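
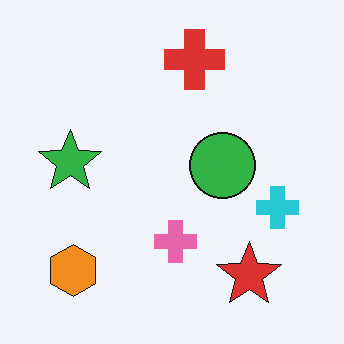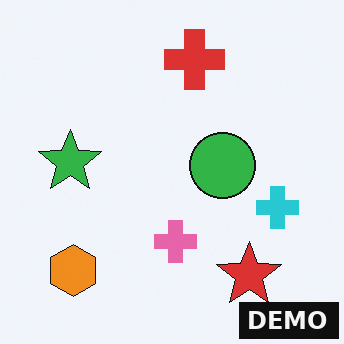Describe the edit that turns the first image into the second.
It was watermarked with the text "DEMO" in the lower-right corner.

A dark label reading "DEMO" appears in the lower-right corner.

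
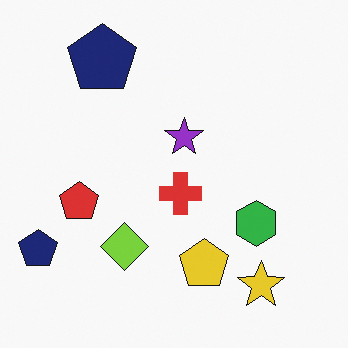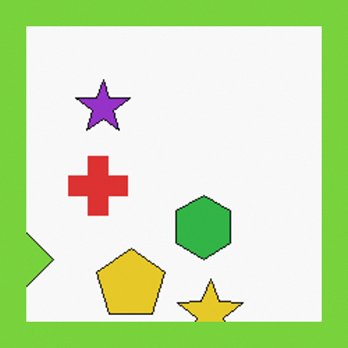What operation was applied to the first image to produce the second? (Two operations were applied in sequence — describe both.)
The transformation is: cropped tightly and scaled back up, then framed with a lime border.

The visible shapes are larger and the field of view is narrower; shapes near the original edges may be partly or wholly outside the frame — a crop-and-rescale. A solid lime frame runs around the edge of the second image, with the content slightly shrunk inside it.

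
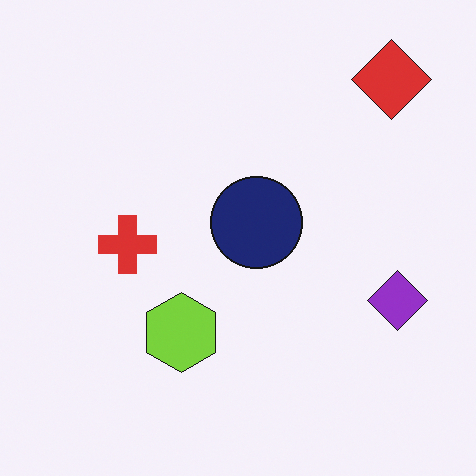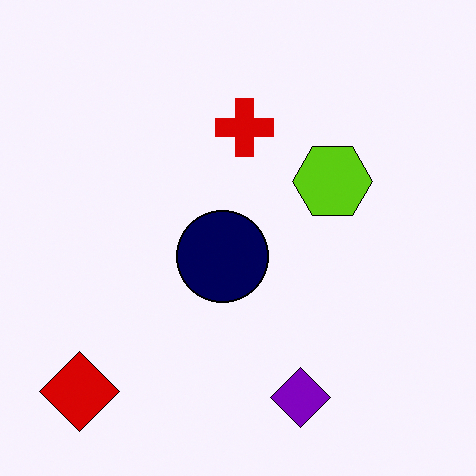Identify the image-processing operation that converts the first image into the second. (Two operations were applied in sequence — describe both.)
The second image is the first transposed (reflected across the top-left ↔ bottom-right diagonal), then given slightly increased contrast.

Shapes have swapped their row and column positions — what was in the top-right is now in the bottom-left — a diagonal reflection. Tones are pushed away from mid-grey across the whole image — a global contrast change.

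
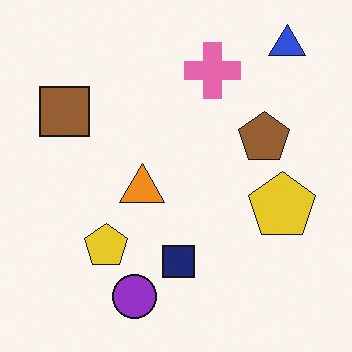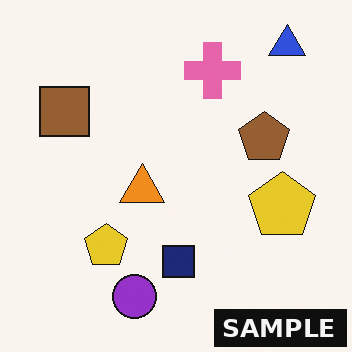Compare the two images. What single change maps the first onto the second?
Watermarked with the text "SAMPLE" in the lower-right corner.

A dark label reading "SAMPLE" appears in the lower-right corner.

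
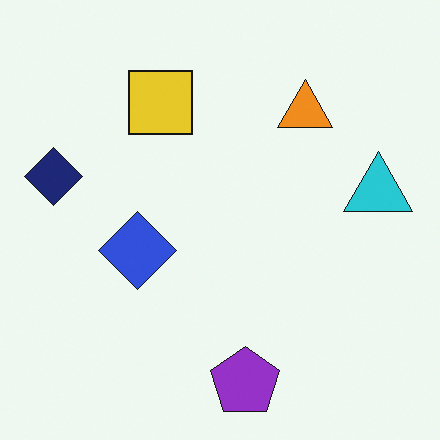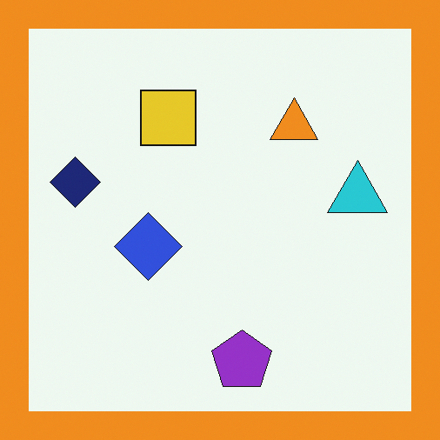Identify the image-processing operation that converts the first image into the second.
This is the original image framed with a orange border.

A solid orange frame runs around the edge of the second image, with the content slightly shrunk inside it.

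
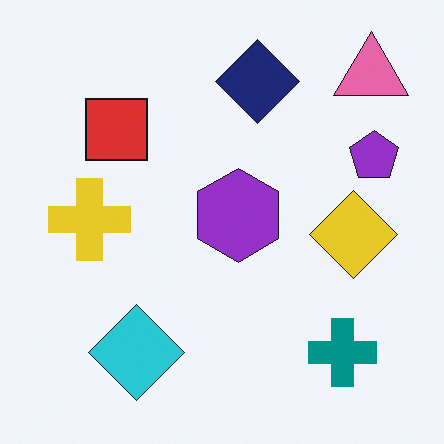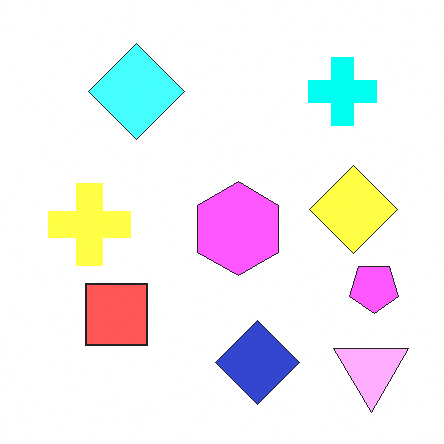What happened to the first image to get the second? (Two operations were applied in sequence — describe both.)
The second image is the first flipped vertically (top ↔ bottom), then substantially brightened.

The pink triangle is in the top-right of the first image and the bottom-right of the second — shapes on opposite sides of the horizontal midline have swapped in a mirror flip. Every pixel — background and shapes alike — is uniformly brightened.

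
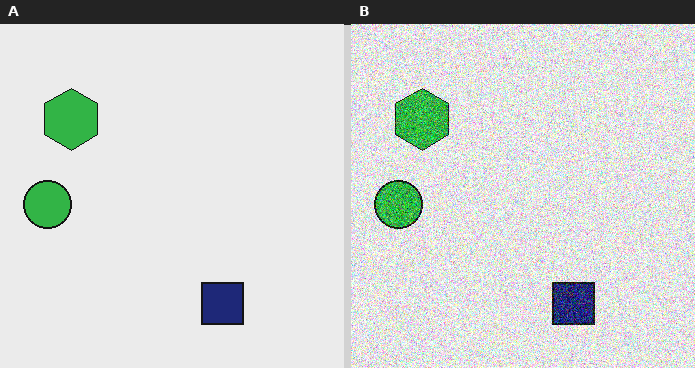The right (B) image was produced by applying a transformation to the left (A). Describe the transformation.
The transformation is: degraded with strong gaussian noise.

Random speckle covers the whole image, including the flat background.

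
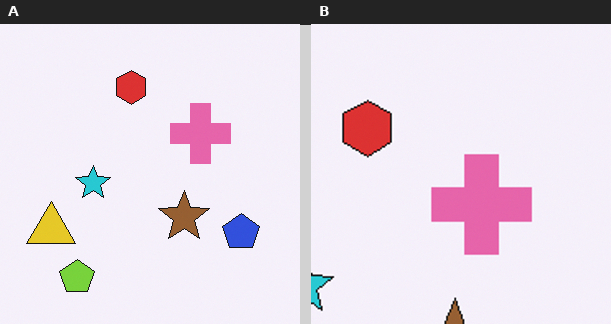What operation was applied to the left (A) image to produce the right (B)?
The transformation is: cropped to a noticeably smaller region and rescaled.

The visible shapes are larger and the field of view is narrower; shapes near the original edges may be partly or wholly outside the frame — a crop-and-rescale.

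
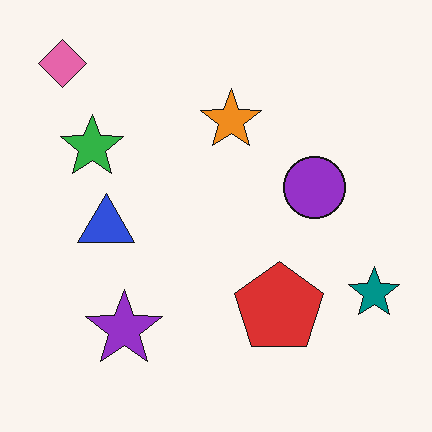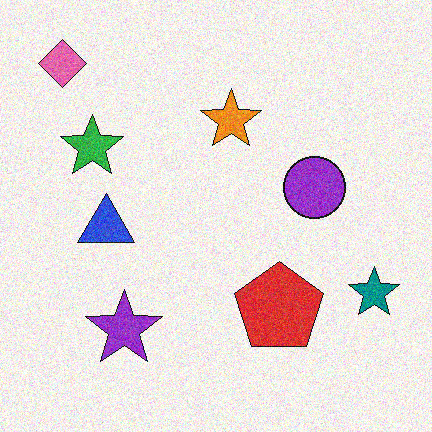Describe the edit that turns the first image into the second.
This is the original image degraded with visible gaussian noise.

Random speckle covers the whole image, including the flat background.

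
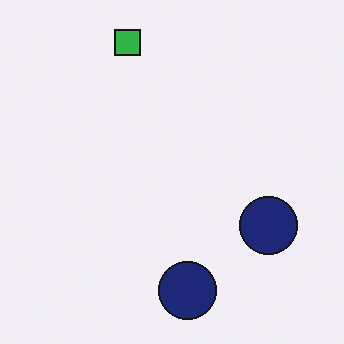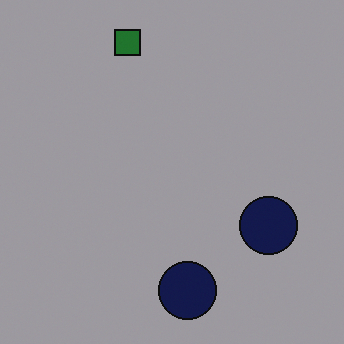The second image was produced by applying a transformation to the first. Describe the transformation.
The transformation is: substantially darkened.

Every pixel — background and shapes alike — is uniformly darkened.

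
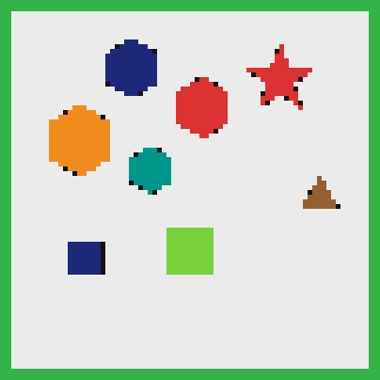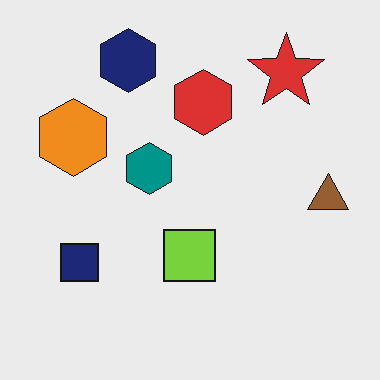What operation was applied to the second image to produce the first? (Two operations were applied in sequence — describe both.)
Lightly pixelated (a mild mosaic effect), then framed with a green border.

Shapes are reduced to large square blocks; fine edges and outlines are lost — a downscale-then-upscale (mosaic) effect. A solid green frame runs around the edge of the first image, with the content slightly shrunk inside it.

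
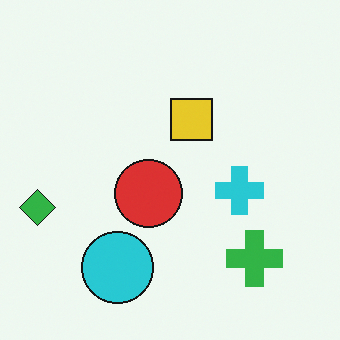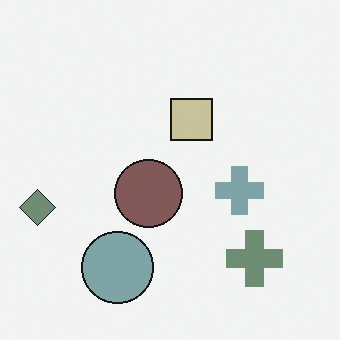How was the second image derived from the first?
The second image is the first heavily desaturated.

All colors are more muted and greyish — a global saturation change.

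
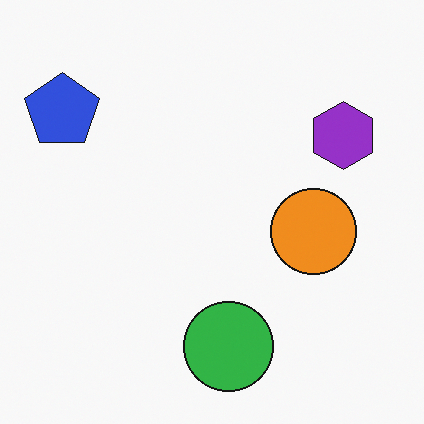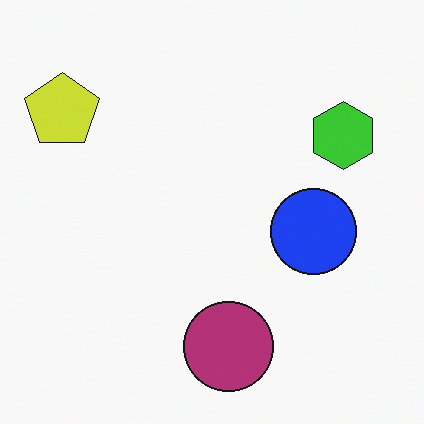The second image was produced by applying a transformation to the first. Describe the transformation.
The second image is the first hue-shifted by a large amount.

Every shape's color has rotated by the same amount around the hue wheel — a uniform hue shift.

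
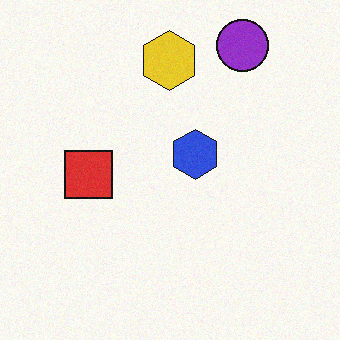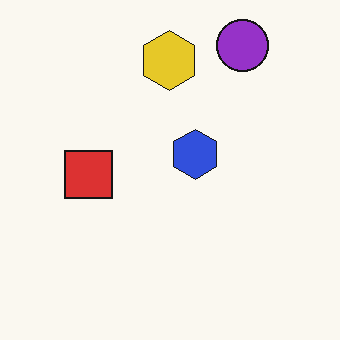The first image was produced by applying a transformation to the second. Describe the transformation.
It was degraded with subtle gaussian noise.

Random speckle covers the whole image, including the flat background.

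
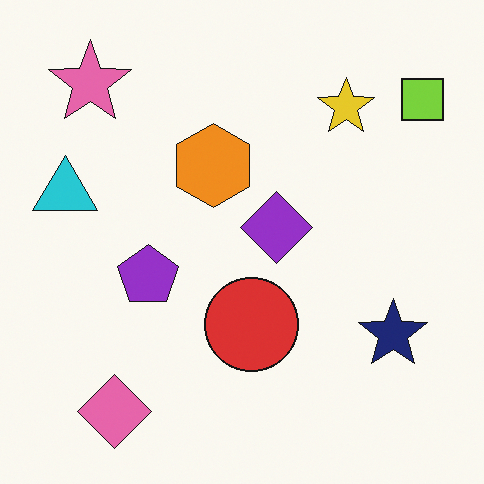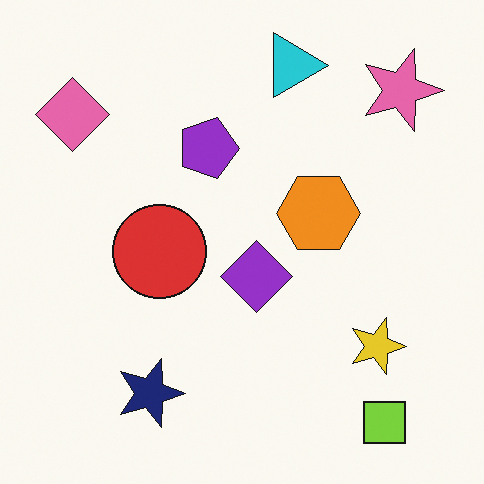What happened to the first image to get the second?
The transformation is: rotated 90° clockwise.

The lime square sits in the top-right of the first image and the bottom-right of the second — consistent with a whole-image 90° clockwise rotation.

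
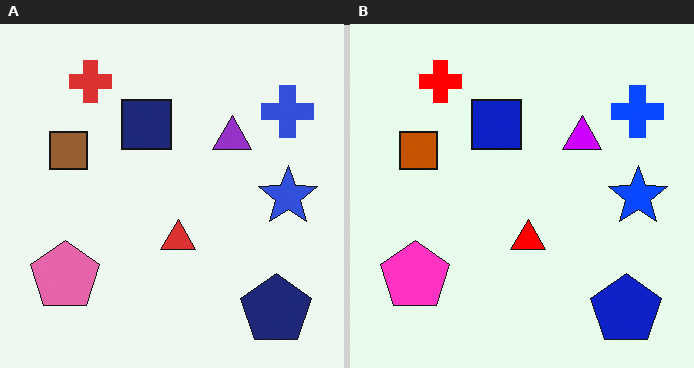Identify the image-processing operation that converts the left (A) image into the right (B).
It was made much more vivid (saturation change).

All colors are more vivid — a global saturation change.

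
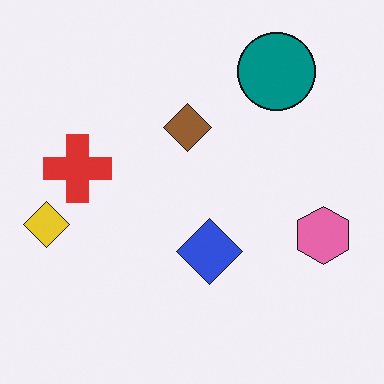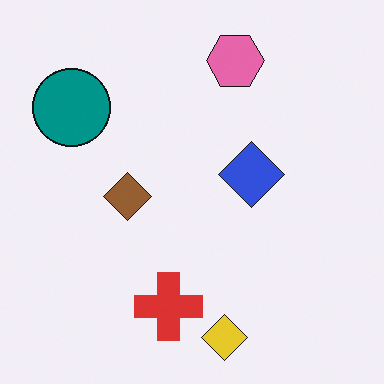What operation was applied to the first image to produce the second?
It was rotated 90° counter-clockwise.

The yellow diamond sits in the left of the first image and the bottom of the second — consistent with a whole-image 90° counter-clockwise rotation.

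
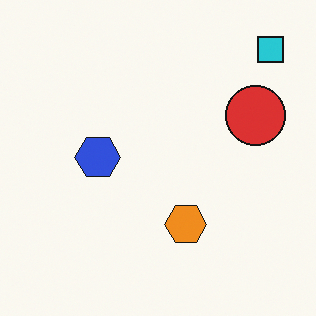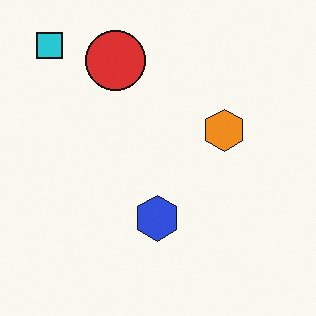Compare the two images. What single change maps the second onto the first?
The image was rotated 90° clockwise.

The cyan square sits in the top-left of the second image and the top-right of the first — consistent with a whole-image 90° clockwise rotation.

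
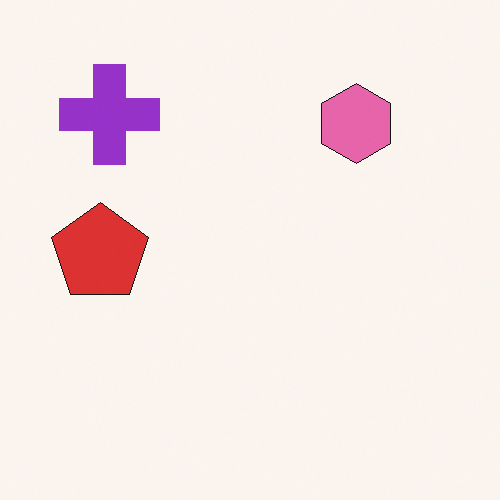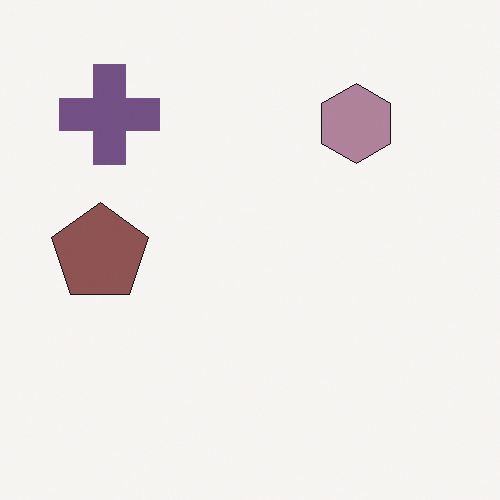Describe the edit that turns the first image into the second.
The transformation is: made much more muted (saturation change).

All colors are more muted and greyish — a global saturation change.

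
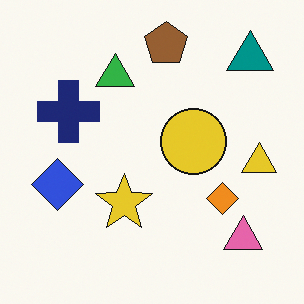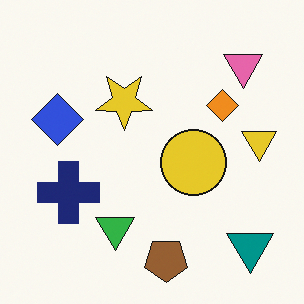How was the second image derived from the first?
This is the original image flipped vertically (top ↔ bottom).

The brown pentagon is in the top of the first image and the bottom of the second — shapes on opposite sides of the horizontal midline have swapped in a mirror flip.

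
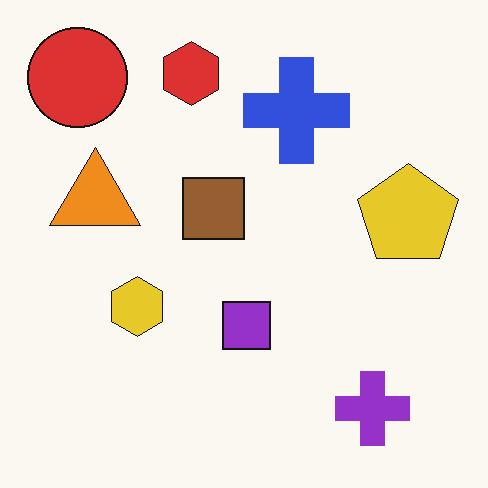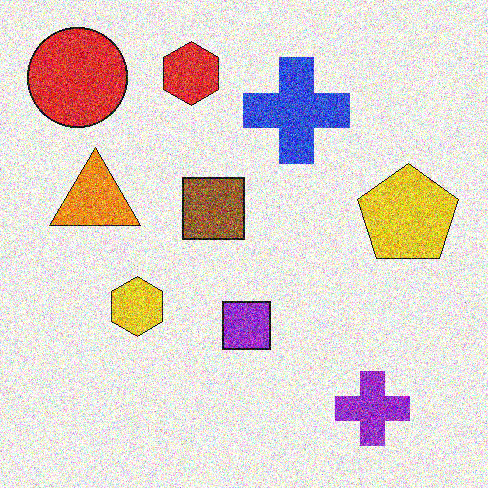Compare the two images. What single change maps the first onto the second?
Degraded with strong gaussian noise.

Random speckle covers the whole image, including the flat background.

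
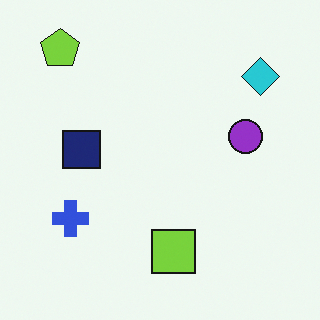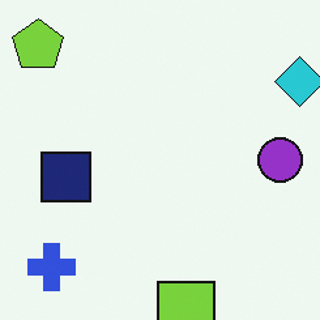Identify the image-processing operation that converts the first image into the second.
This is the original image cropped slightly and scaled back up.

The visible shapes are larger and the field of view is narrower; shapes near the original edges may be partly or wholly outside the frame — a crop-and-rescale.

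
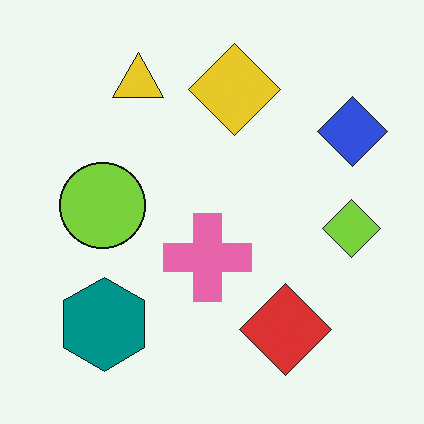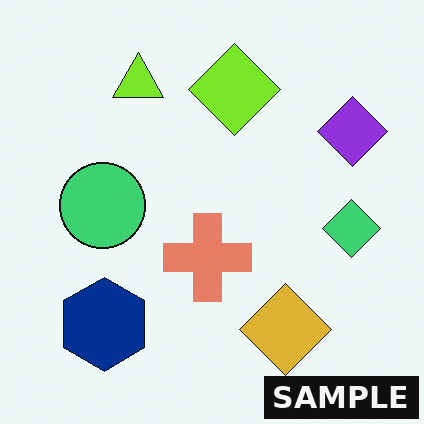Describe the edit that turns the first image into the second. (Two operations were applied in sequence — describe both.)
The image was hue-shifted by a small amount, then watermarked with the text "SAMPLE" in the lower-right corner.

Every shape's color has rotated by the same amount around the hue wheel — a uniform hue shift. A dark label reading "SAMPLE" appears in the lower-right corner.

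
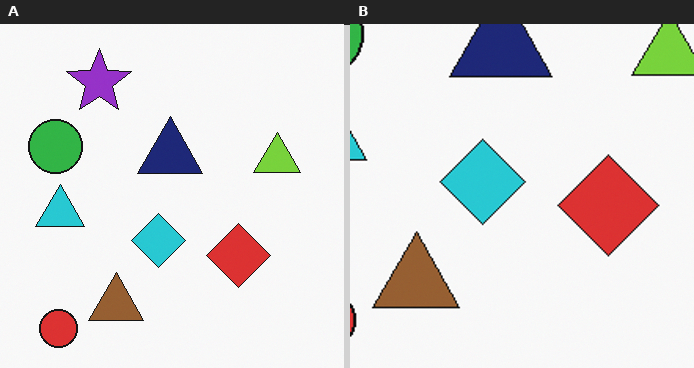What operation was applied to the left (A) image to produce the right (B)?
The right (B) image is the left (A) cropped slightly and scaled back up.

The visible shapes are larger and the field of view is narrower; shapes near the original edges may be partly or wholly outside the frame — a crop-and-rescale.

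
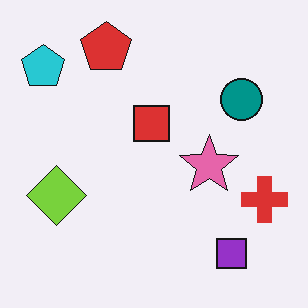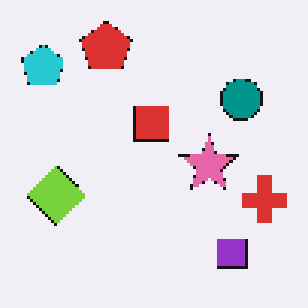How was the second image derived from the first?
It was mildly pixelated.

Shapes are reduced to large square blocks; fine edges and outlines are lost — a downscale-then-upscale (mosaic) effect.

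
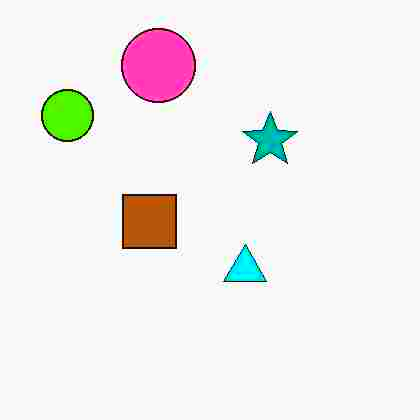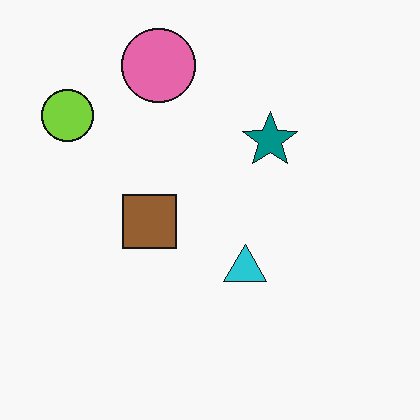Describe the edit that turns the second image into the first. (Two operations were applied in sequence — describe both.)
It was degraded with heavy JPEG compression, then heavily oversaturated.

Blocky 8×8 compression artifacts appear around shape edges and the flat background shows ringing — characteristic JPEG degradation. All colors are more vivid — a global saturation change.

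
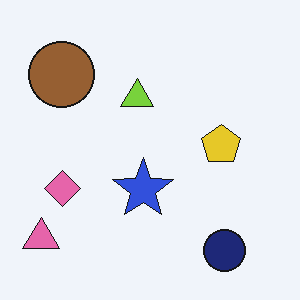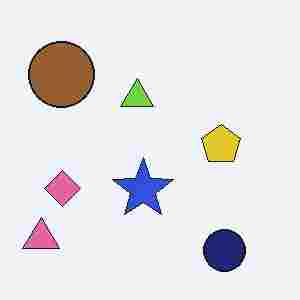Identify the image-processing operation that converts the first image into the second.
The image was heavily JPEG-compressed with obvious blocking artifacts.

Blocky 8×8 compression artifacts appear around shape edges and the flat background shows ringing — characteristic JPEG degradation.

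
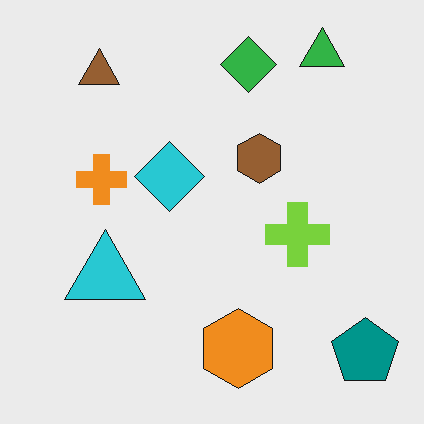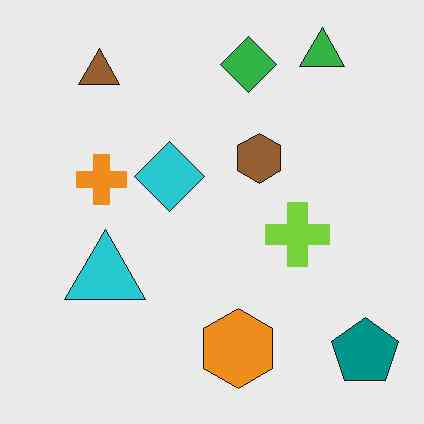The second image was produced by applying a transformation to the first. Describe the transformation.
It was JPEG-compressed with visible artifacts.

Blocky 8×8 compression artifacts appear around shape edges and the flat background shows ringing — characteristic JPEG degradation.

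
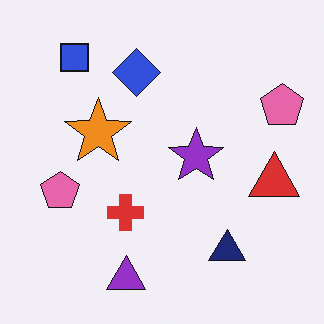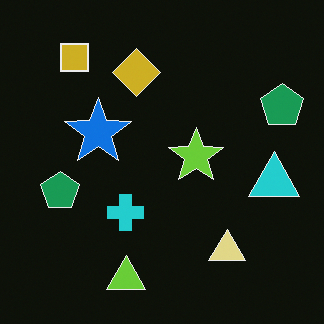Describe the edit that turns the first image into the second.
Color-inverted (negative).

The light background has become dark and every shape's color is its complement — a photographic negative.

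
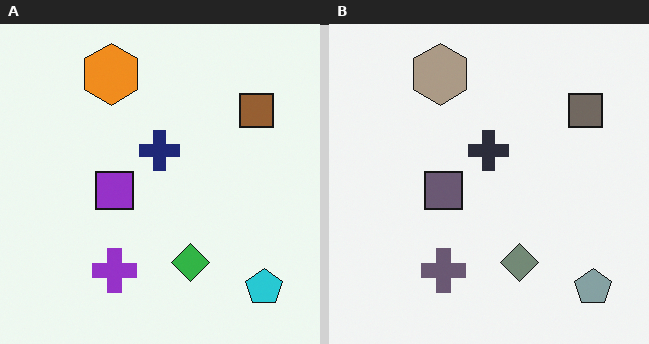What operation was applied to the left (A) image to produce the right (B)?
It was made much more muted (saturation change).

All colors are more muted and greyish — a global saturation change.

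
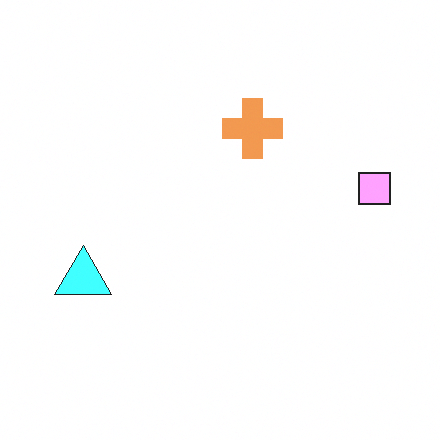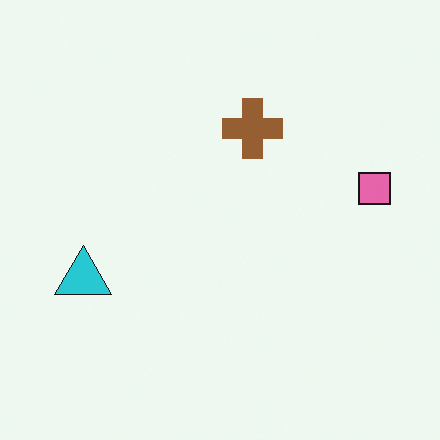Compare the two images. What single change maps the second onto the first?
Brightened a lot.

Every pixel — background and shapes alike — is uniformly brightened.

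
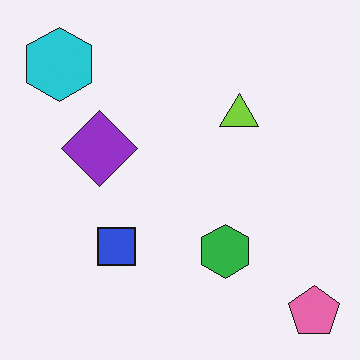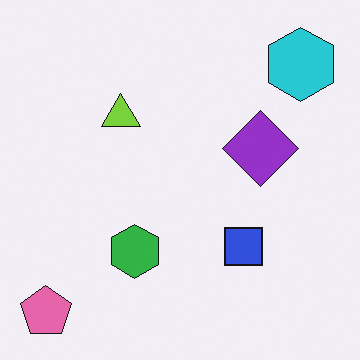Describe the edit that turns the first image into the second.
The second image is the first flipped horizontally (left ↔ right).

The pink pentagon is in the bottom-right of the first image and the bottom-left of the second — shapes on opposite sides of the vertical midline have swapped in a mirror flip.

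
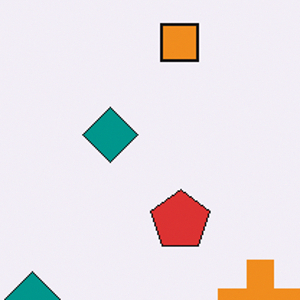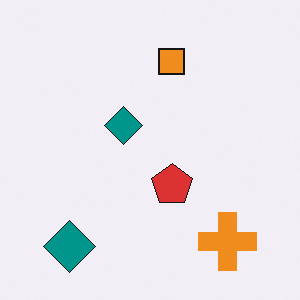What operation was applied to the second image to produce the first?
The image was cropped slightly and scaled back up.

The visible shapes are larger and the field of view is narrower; shapes near the original edges may be partly or wholly outside the frame — a crop-and-rescale.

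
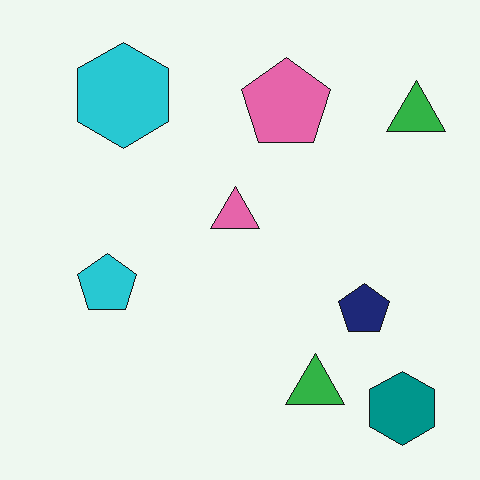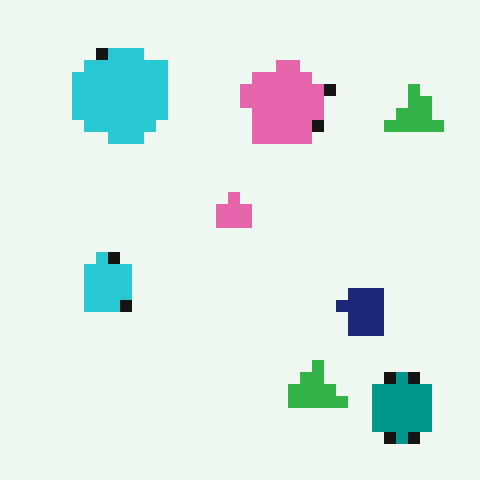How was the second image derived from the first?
It was heavily pixelated into large blocks.

Shapes are reduced to large square blocks; fine edges and outlines are lost — a downscale-then-upscale (mosaic) effect.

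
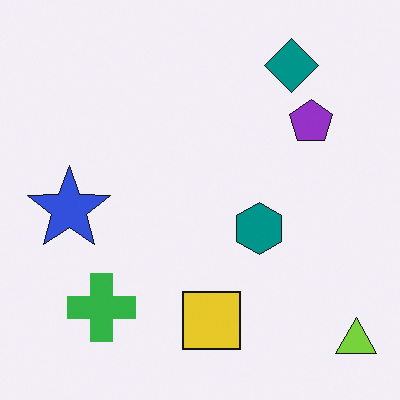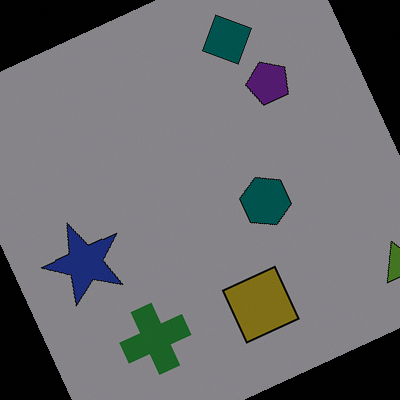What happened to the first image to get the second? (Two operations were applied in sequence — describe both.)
The transformation is: rotated counter-clockwise by a clearly visible amount, then noticeably darkened.

Every shape is tilted by the same angle and the image corners show triangular fill wedges — a whole-image rotation by a non-right angle. Every pixel — background and shapes alike — is uniformly darkened.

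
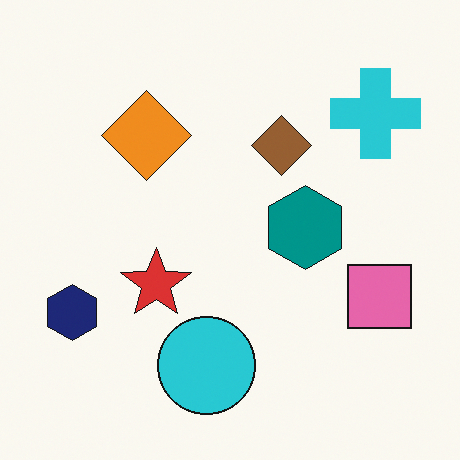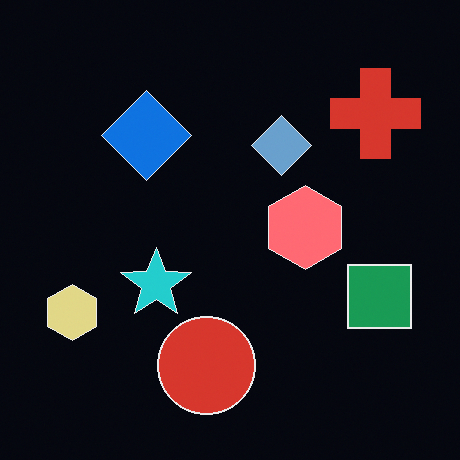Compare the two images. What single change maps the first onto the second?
Color-inverted (negative).

The light background has become dark and every shape's color is its complement — a photographic negative.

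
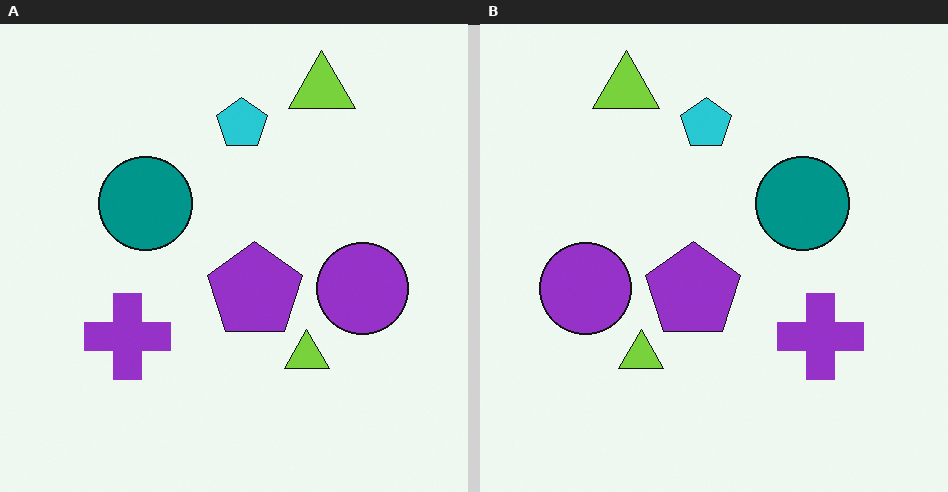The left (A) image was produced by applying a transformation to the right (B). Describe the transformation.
It was flipped horizontally (left ↔ right).

The purple circle is in the left of the right (B) image and the right of the left (A) — shapes on opposite sides of the vertical midline have swapped in a mirror flip.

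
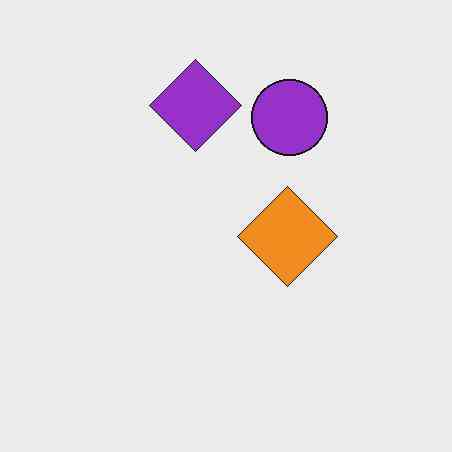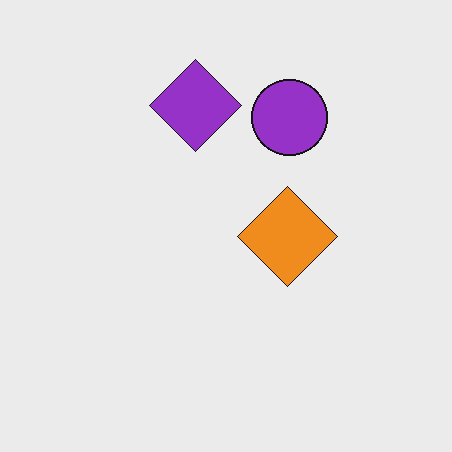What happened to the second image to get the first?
The image was given moderate JPEG compression.

Blocky 8×8 compression artifacts appear around shape edges and the flat background shows ringing — characteristic JPEG degradation.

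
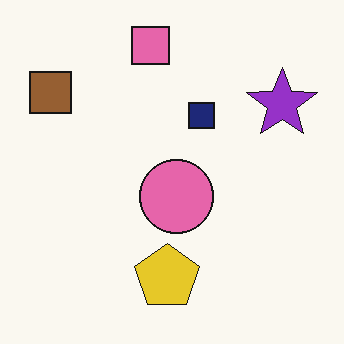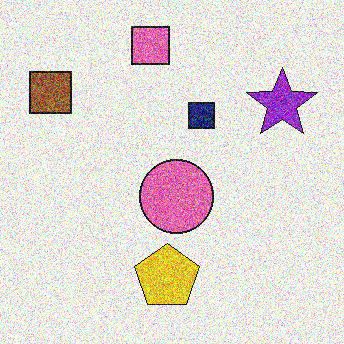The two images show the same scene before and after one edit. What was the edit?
The transformation is: degraded with heavy additive noise.

Random speckle covers the whole image, including the flat background.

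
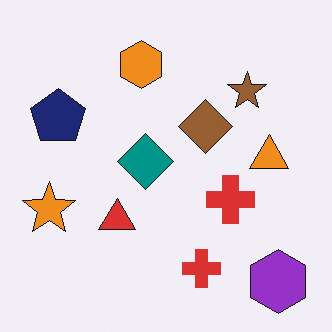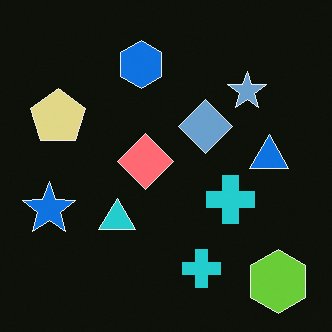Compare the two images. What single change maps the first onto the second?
This is the original image color-inverted (negative).

The light background has become dark and every shape's color is its complement — a photographic negative.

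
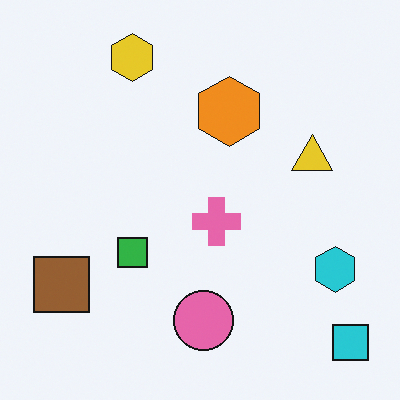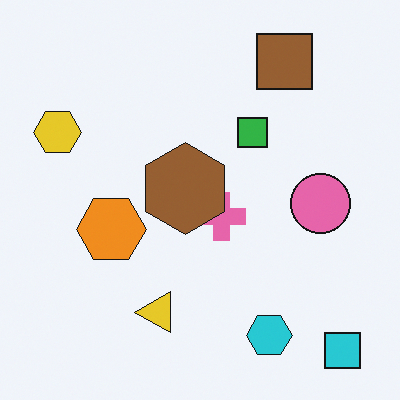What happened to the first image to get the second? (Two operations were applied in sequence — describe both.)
The transformation is: transposed (reflected across the top-left ↔ bottom-right diagonal), then overlaid with an additional brown hexagon.

Shapes have swapped their row and column positions — what was in the top-right is now in the bottom-left — a diagonal reflection. A brown hexagon appears in the second image that is absent from the first.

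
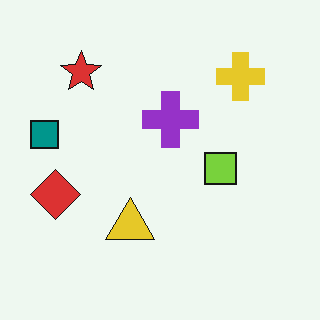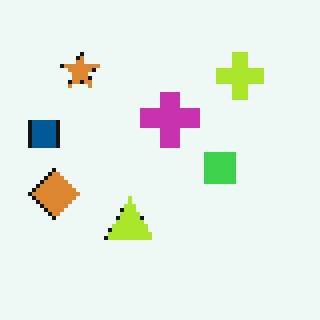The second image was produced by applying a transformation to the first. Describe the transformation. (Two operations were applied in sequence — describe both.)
The image was mildly pixelated, then hue-shifted by a small amount.

Shapes are reduced to large square blocks; fine edges and outlines are lost — a downscale-then-upscale (mosaic) effect. Every shape's color has rotated by the same amount around the hue wheel — a uniform hue shift.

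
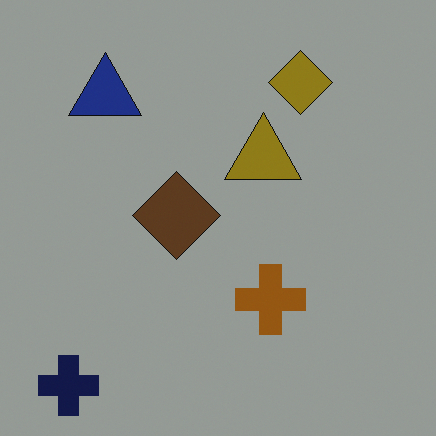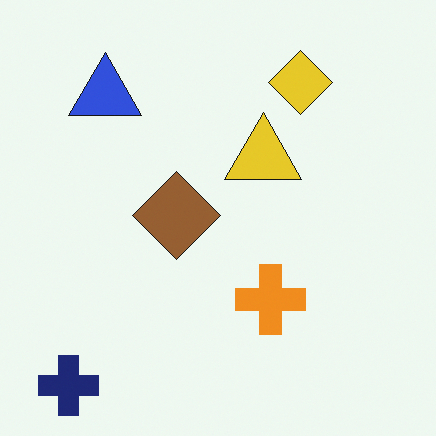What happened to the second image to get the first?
Noticeably darkened.

Every pixel — background and shapes alike — is uniformly darkened.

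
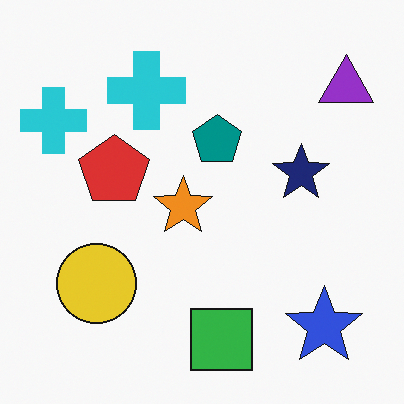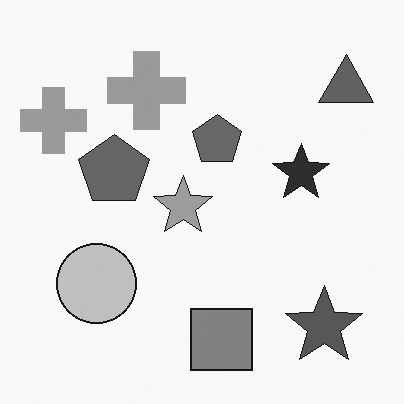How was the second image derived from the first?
The transformation is: converted to grayscale.

All color is removed — every shape is now a shade of grey.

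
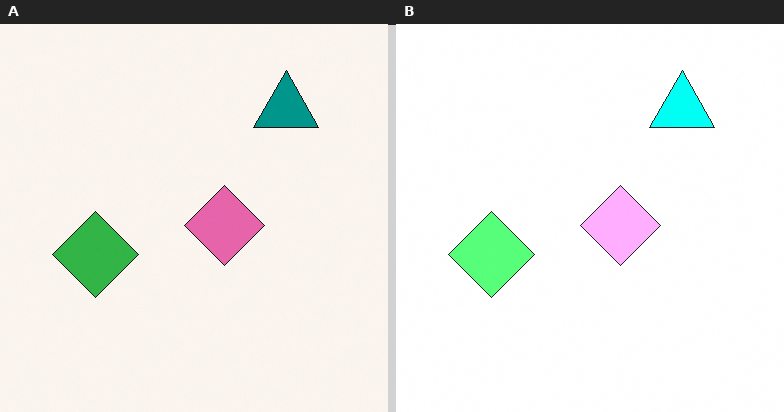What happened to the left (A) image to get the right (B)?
The transformation is: substantially brightened.

Every pixel — background and shapes alike — is uniformly brightened.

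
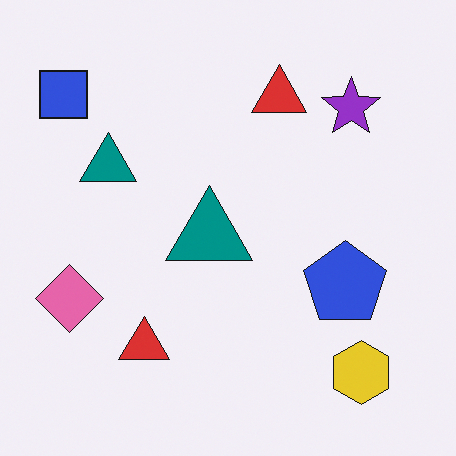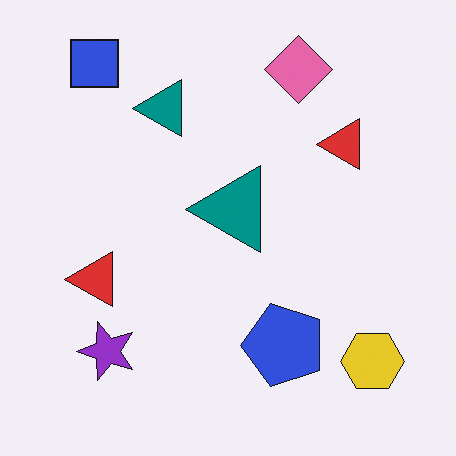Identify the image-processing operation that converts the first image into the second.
Transposed (reflected across the top-left ↔ bottom-right diagonal).

Shapes have swapped their row and column positions — what was in the top-right is now in the bottom-left — a diagonal reflection.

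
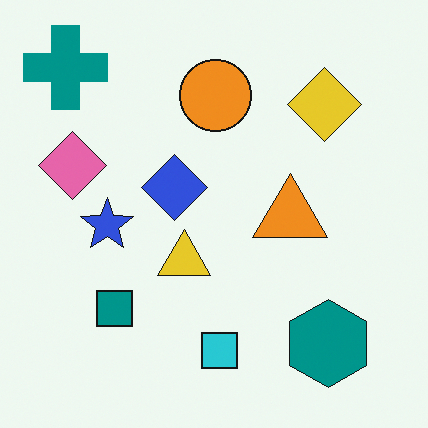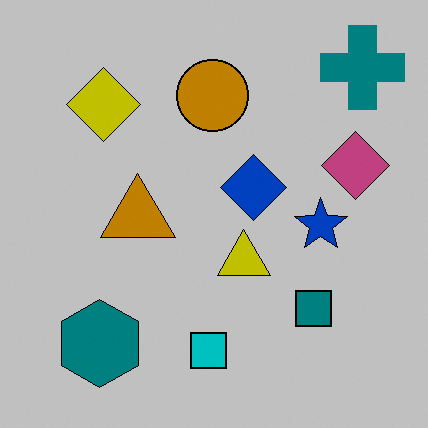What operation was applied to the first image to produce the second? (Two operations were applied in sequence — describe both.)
This is the original image flipped horizontally (left ↔ right), then aggressively posterized.

The teal cross is in the top-left of the first image and the top-right of the second — shapes on opposite sides of the vertical midline have swapped in a mirror flip. Each flat color has snapped to a coarser quantized level — most visibly, the near-white background has dropped to a flat grey.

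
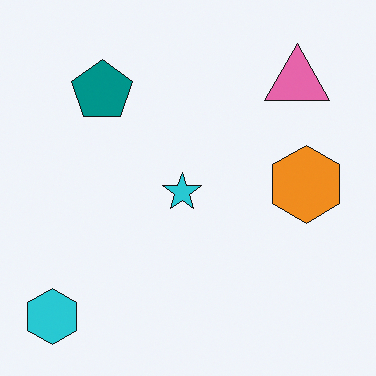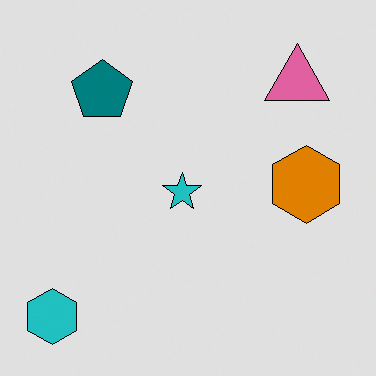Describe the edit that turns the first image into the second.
This is the original image moderately posterized.

Each flat color has snapped to a coarser quantized level — most visibly, the near-white background has dropped to a flat grey.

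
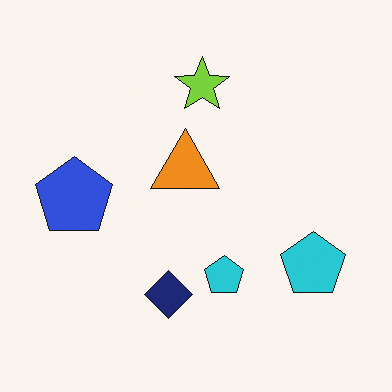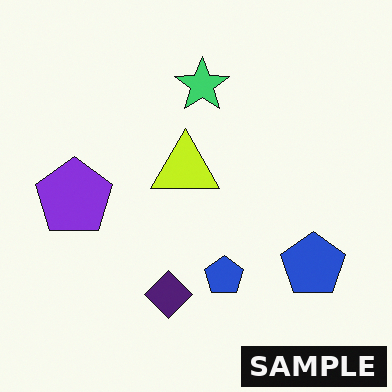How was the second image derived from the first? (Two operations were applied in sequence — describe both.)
The second image is the first hue-shifted by a small amount, then watermarked with the text "SAMPLE" in the lower-right corner.

Every shape's color has rotated by the same amount around the hue wheel — a uniform hue shift. A dark label reading "SAMPLE" appears in the lower-right corner.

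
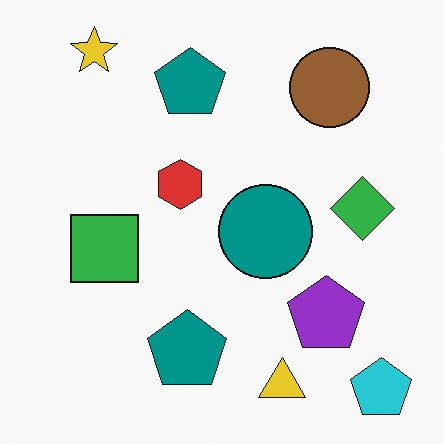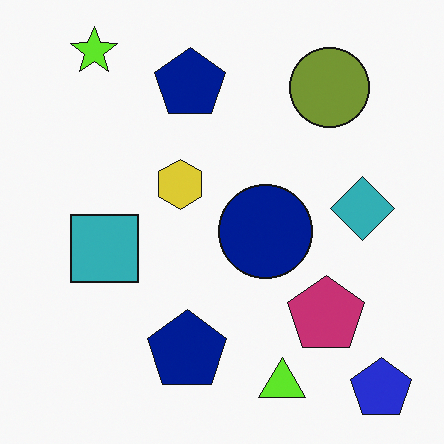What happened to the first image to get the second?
This is the original image hue-shifted slightly.

Every shape's color has rotated by the same amount around the hue wheel — a uniform hue shift.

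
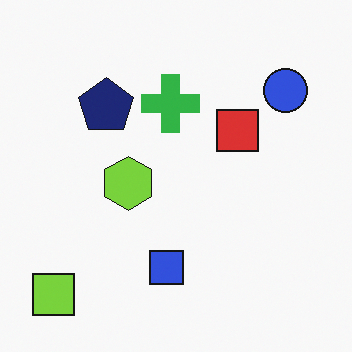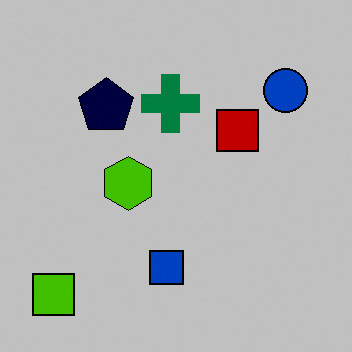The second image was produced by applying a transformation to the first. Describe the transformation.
Aggressively posterized.

Each flat color has snapped to a coarser quantized level — most visibly, the near-white background has dropped to a flat grey.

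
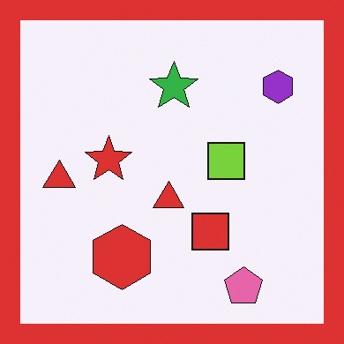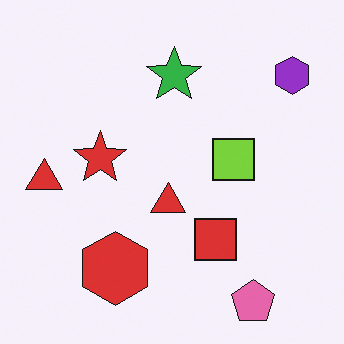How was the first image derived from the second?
The first image is the second framed with a red border.

A solid red frame runs around the edge of the first image, with the content slightly shrunk inside it.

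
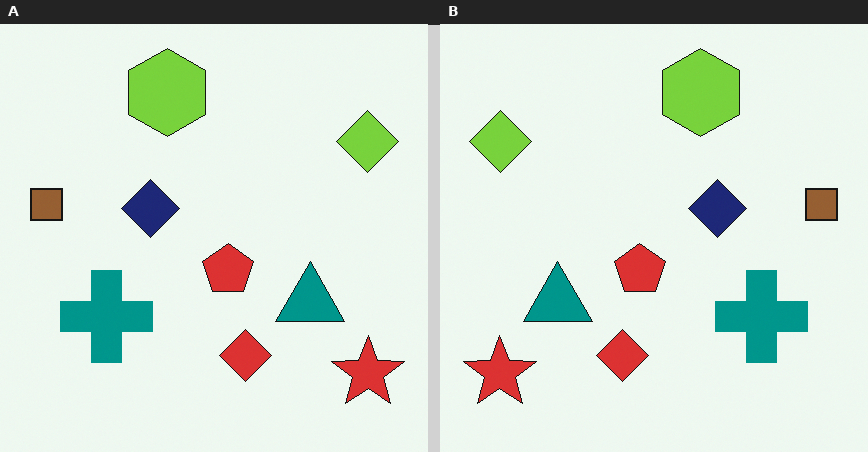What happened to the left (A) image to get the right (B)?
Flipped horizontally (left ↔ right).

The brown square is in the left of the left (A) image and the right of the right (B) — shapes on opposite sides of the vertical midline have swapped in a mirror flip.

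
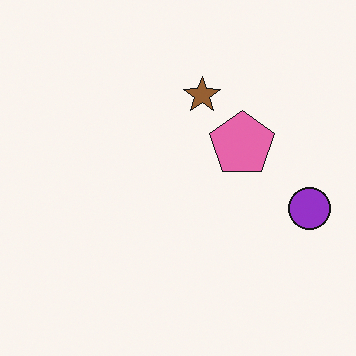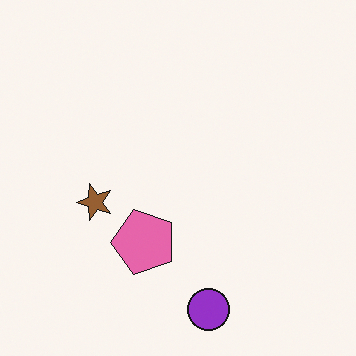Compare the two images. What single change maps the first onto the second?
The image was transposed (reflected across the top-left ↔ bottom-right diagonal).

Shapes have swapped their row and column positions — what was in the top-right is now in the bottom-left — a diagonal reflection.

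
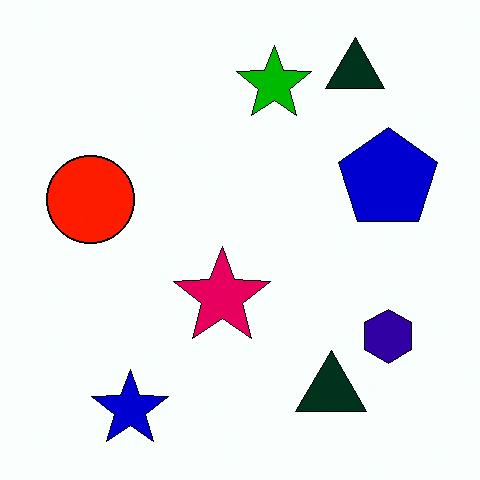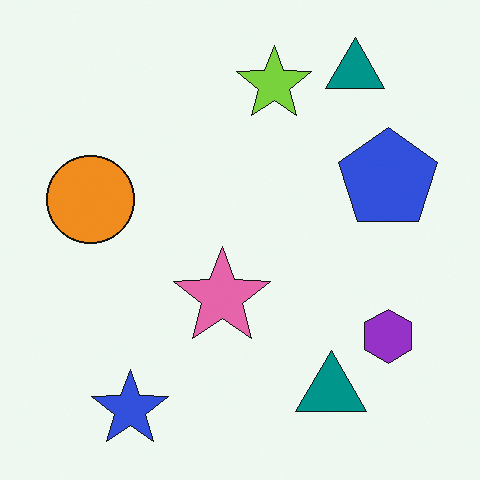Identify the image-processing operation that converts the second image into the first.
The first image is the second boosted in contrast.

Tones are pushed away from mid-grey across the whole image — a global contrast change.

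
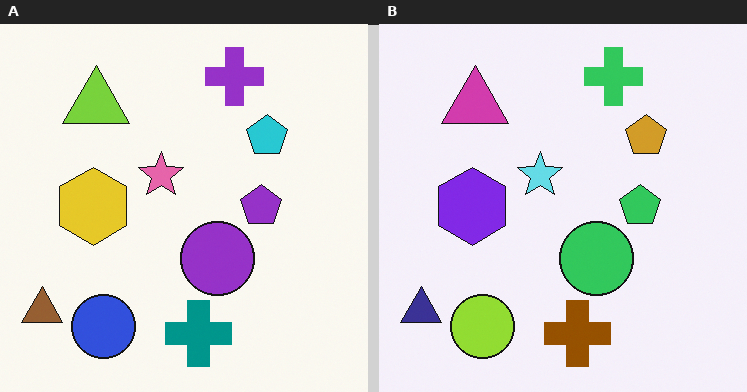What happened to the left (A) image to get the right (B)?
It was hue-shifted by a large amount.

Every shape's color has rotated by the same amount around the hue wheel — a uniform hue shift.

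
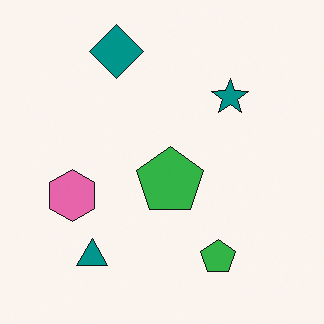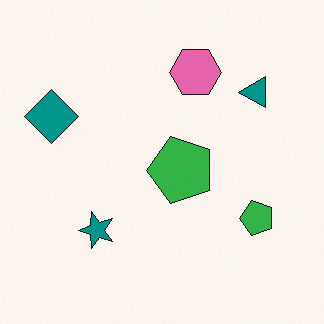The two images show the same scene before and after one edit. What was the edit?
The second image is the first transposed (reflected across the top-left ↔ bottom-right diagonal).

Shapes have swapped their row and column positions — what was in the top-right is now in the bottom-left — a diagonal reflection.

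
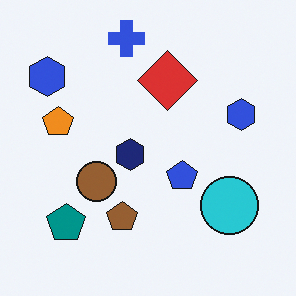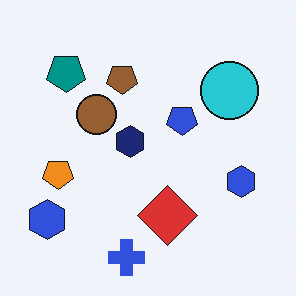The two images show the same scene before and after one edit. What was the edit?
The image was flipped vertically (top ↔ bottom).

The blue cross is in the top of the first image and the bottom of the second — shapes on opposite sides of the horizontal midline have swapped in a mirror flip.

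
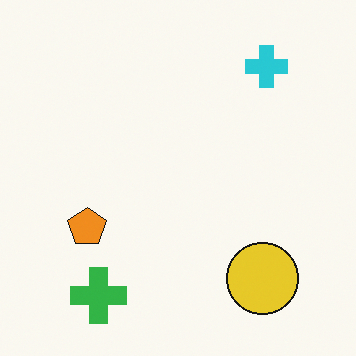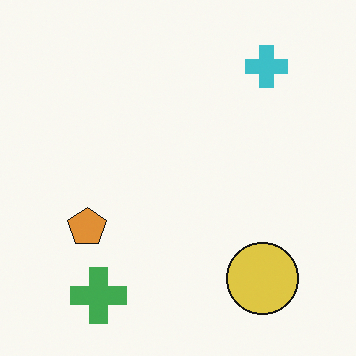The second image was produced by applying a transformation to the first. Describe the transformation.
Slightly desaturated.

All colors are more muted and greyish — a global saturation change.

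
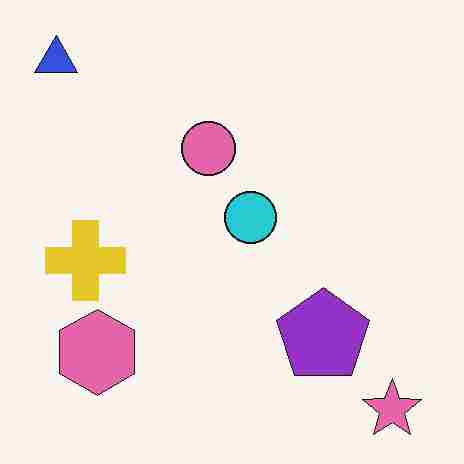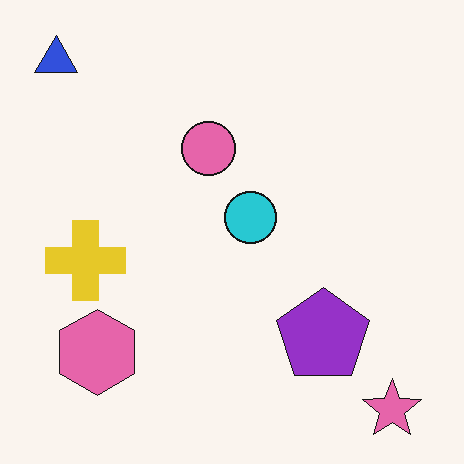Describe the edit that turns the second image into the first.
The transformation is: degraded with heavy JPEG compression.

Blocky 8×8 compression artifacts appear around shape edges and the flat background shows ringing — characteristic JPEG degradation.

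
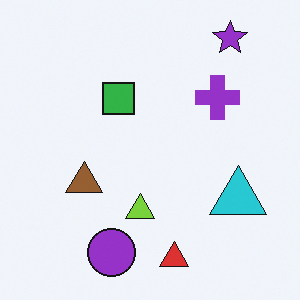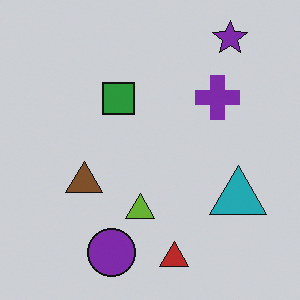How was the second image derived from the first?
It was slightly darkened.

Every pixel — background and shapes alike — is uniformly darkened.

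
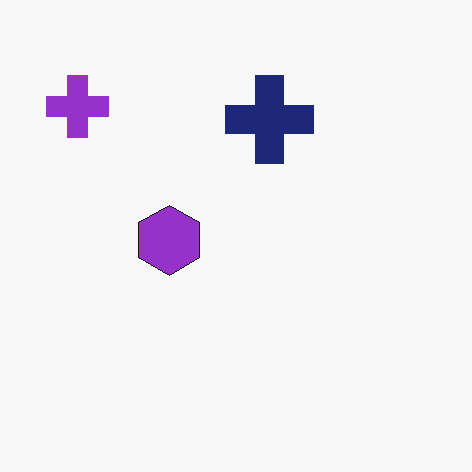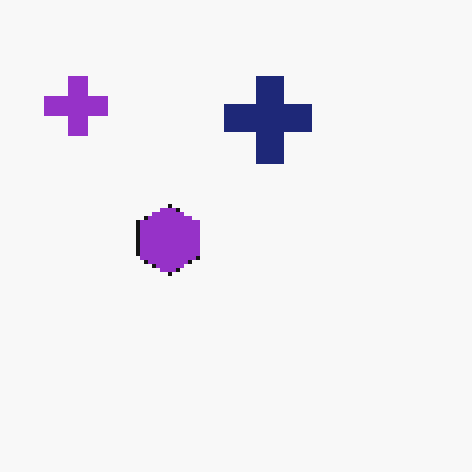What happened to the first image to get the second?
Lightly pixelated (a mild mosaic effect).

Shapes are reduced to large square blocks; fine edges and outlines are lost — a downscale-then-upscale (mosaic) effect.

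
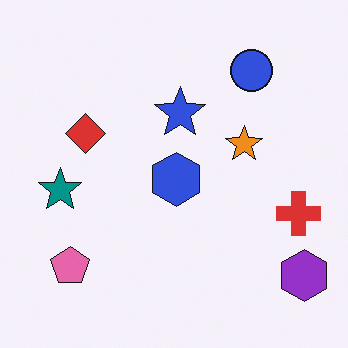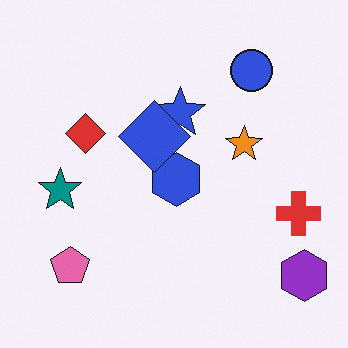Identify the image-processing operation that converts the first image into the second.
This is the original image overlaid with an additional blue diamond.

A blue diamond appears in the second image that is absent from the first.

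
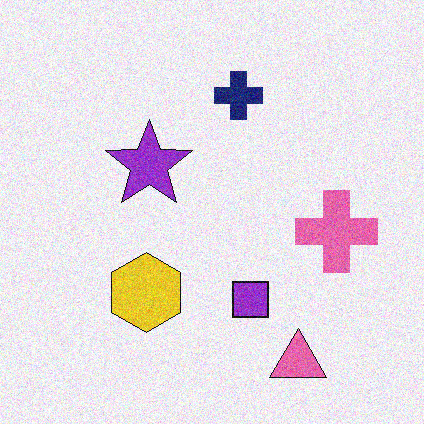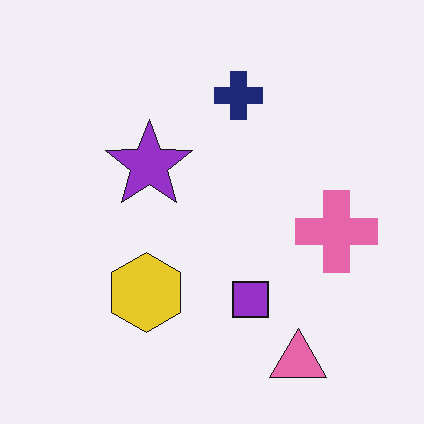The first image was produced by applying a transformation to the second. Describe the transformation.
The image was degraded with visible gaussian noise.

Random speckle covers the whole image, including the flat background.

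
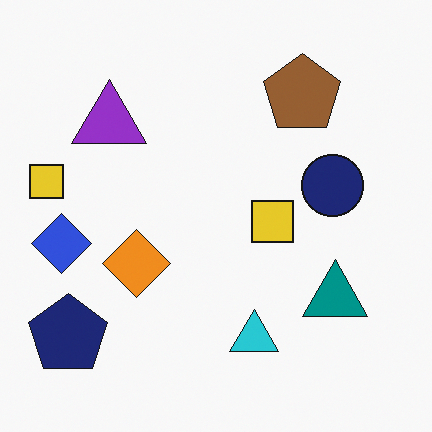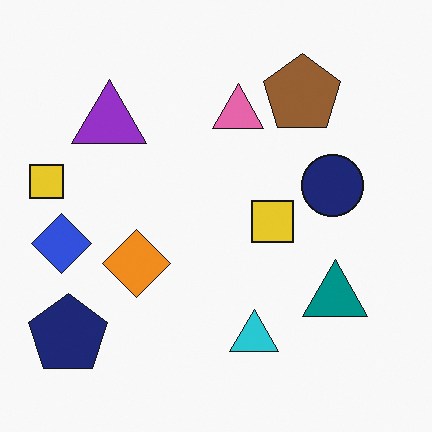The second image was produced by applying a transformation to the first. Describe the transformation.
The transformation is: overlaid with an additional pink triangle.

A pink triangle appears in the second image that is absent from the first.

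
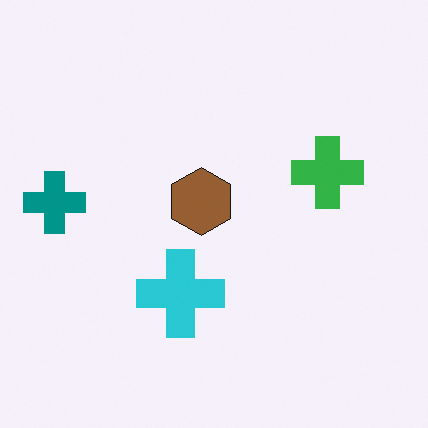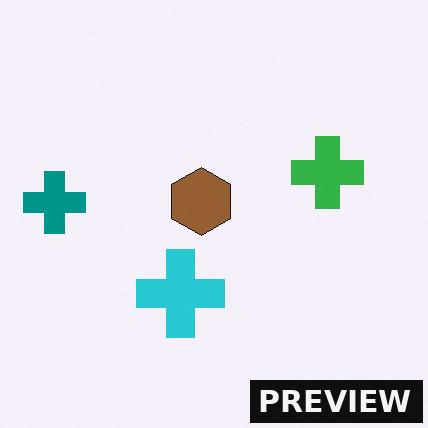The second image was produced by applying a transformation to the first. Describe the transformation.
This is the original image watermarked with the text "PREVIEW" in the lower-right corner.

A dark label reading "PREVIEW" appears in the lower-right corner.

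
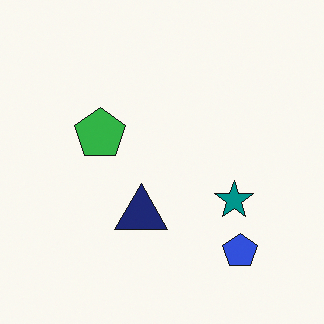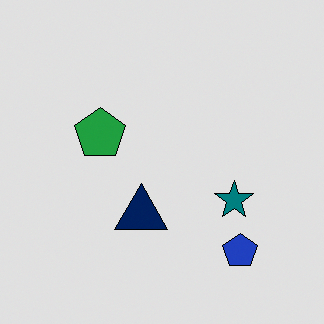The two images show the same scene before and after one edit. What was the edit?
It was moderately posterized.

Each flat color has snapped to a coarser quantized level — most visibly, the near-white background has dropped to a flat grey.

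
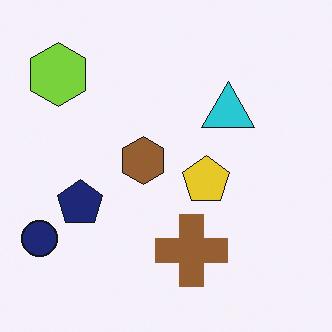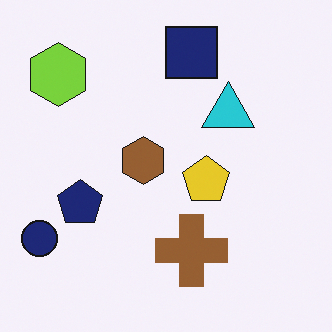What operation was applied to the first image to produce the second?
The second image is the first overlaid with an additional navy square.

A navy square appears in the second image that is absent from the first.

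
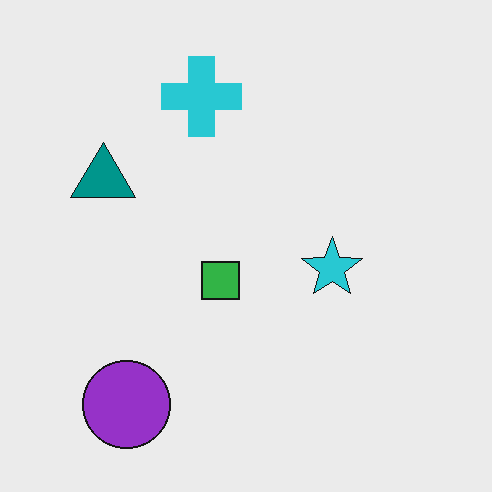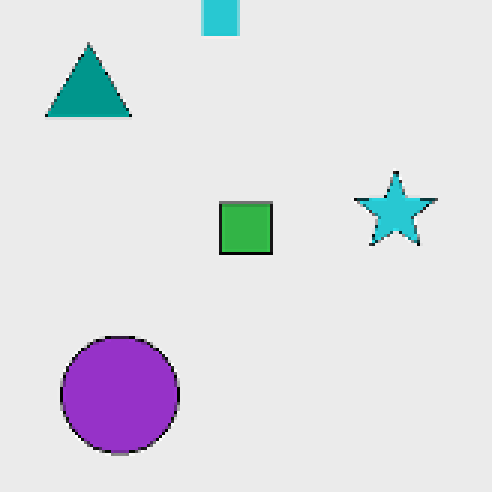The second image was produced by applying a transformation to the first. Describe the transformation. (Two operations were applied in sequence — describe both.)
The image was cropped slightly and scaled back up, then lightly pixelated (a mild mosaic effect).

The visible shapes are larger and the field of view is narrower; shapes near the original edges may be partly or wholly outside the frame — a crop-and-rescale. Shapes are reduced to large square blocks; fine edges and outlines are lost — a downscale-then-upscale (mosaic) effect.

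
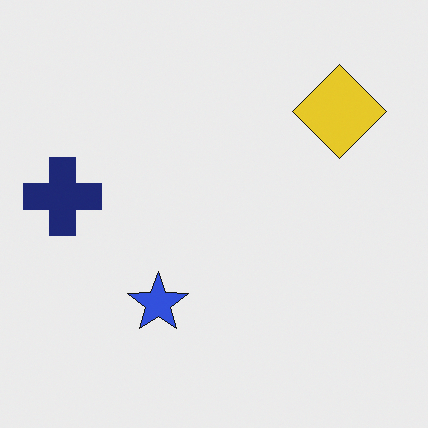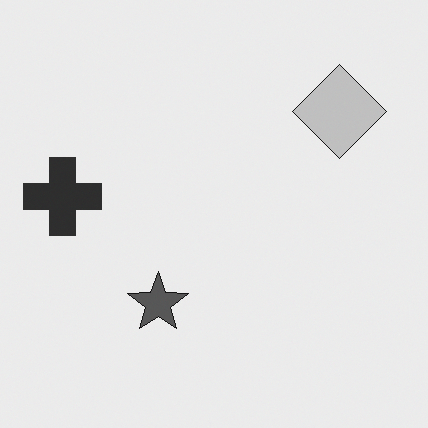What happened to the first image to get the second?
Converted to grayscale.

All color is removed — every shape is now a shade of grey.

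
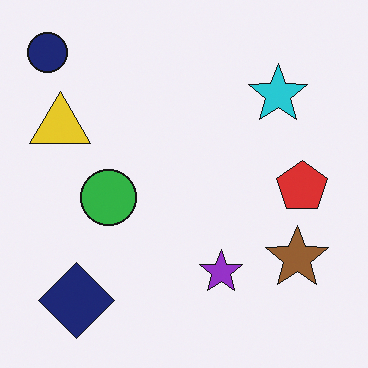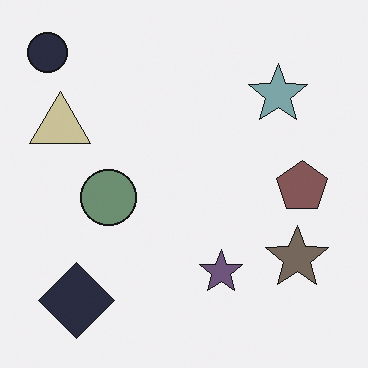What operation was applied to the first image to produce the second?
It was made much more muted (saturation change).

All colors are more muted and greyish — a global saturation change.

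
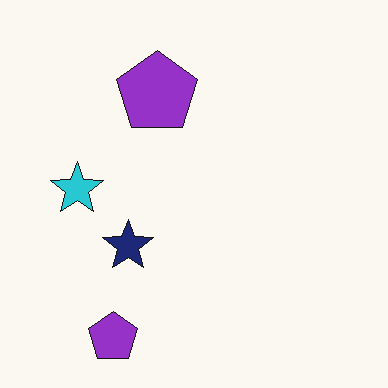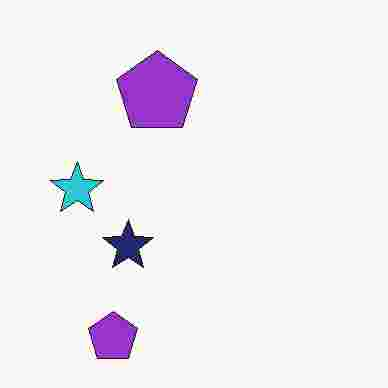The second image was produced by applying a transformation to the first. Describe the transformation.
Heavily JPEG-compressed with obvious blocking artifacts.

Blocky 8×8 compression artifacts appear around shape edges and the flat background shows ringing — characteristic JPEG degradation.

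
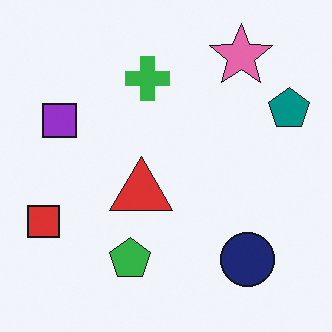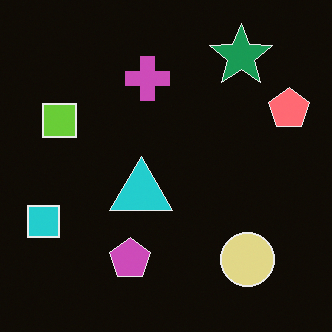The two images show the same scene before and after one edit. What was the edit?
It was color-inverted (negative).

The light background has become dark and every shape's color is its complement — a photographic negative.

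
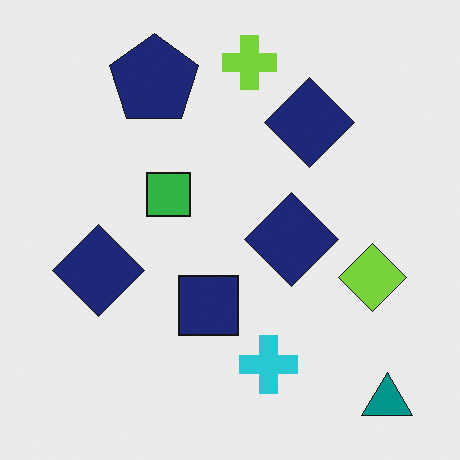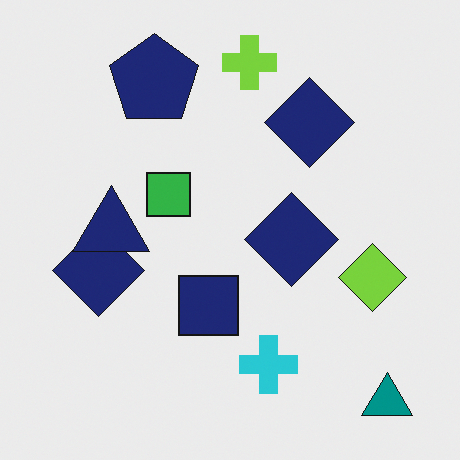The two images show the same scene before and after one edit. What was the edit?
The image was overlaid with an additional navy triangle.

A navy triangle appears in the second image that is absent from the first.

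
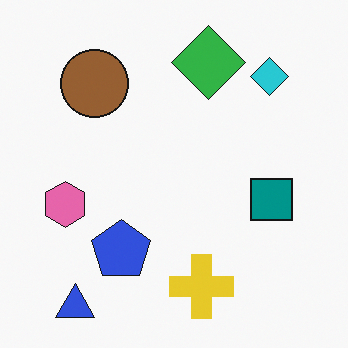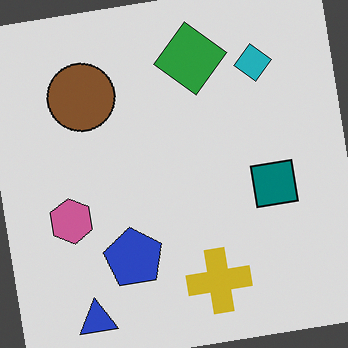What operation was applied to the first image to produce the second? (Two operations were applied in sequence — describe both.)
The transformation is: slightly darkened, then rotated counter-clockwise by a small amount.

Every pixel — background and shapes alike — is uniformly darkened. Every shape is tilted by the same angle and the image corners show triangular fill wedges — a whole-image rotation by a non-right angle.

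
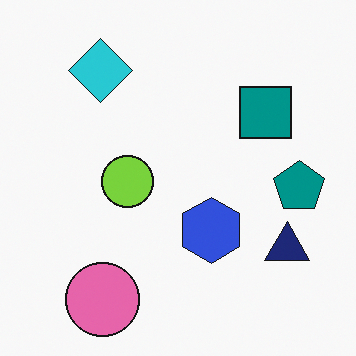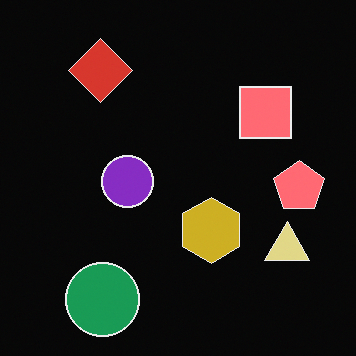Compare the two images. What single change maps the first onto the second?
The transformation is: color-inverted (negative).

The light background has become dark and every shape's color is its complement — a photographic negative.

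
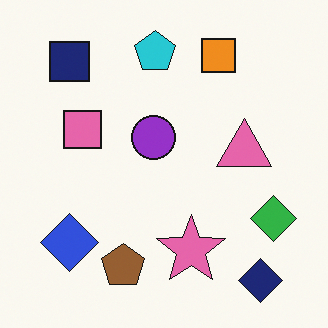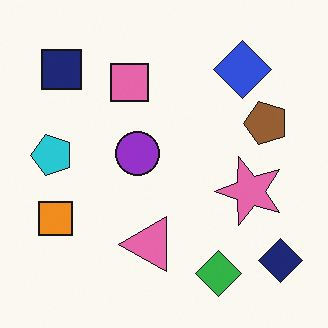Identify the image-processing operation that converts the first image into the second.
The second image is the first transposed (reflected across the top-left ↔ bottom-right diagonal).

Shapes have swapped their row and column positions — what was in the top-right is now in the bottom-left — a diagonal reflection.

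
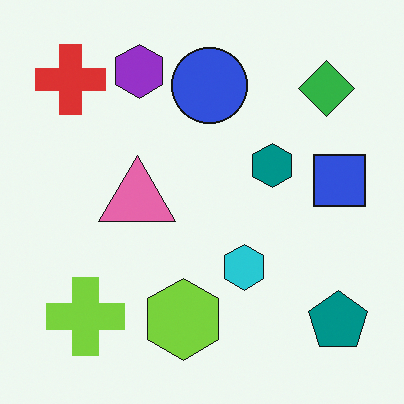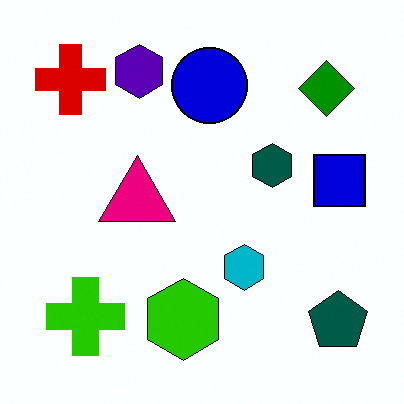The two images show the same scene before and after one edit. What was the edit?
The image was given much higher contrast.

Tones are pushed away from mid-grey across the whole image — a global contrast change.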